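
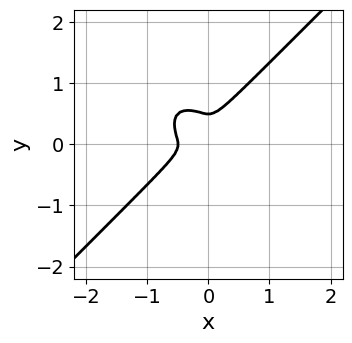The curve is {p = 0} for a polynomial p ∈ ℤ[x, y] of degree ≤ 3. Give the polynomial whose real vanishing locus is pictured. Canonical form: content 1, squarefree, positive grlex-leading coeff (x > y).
deg p = 3.
Matching integer coefficients to the picture gives p.

2*x^3 - 2*y^3 + x^2 + y^2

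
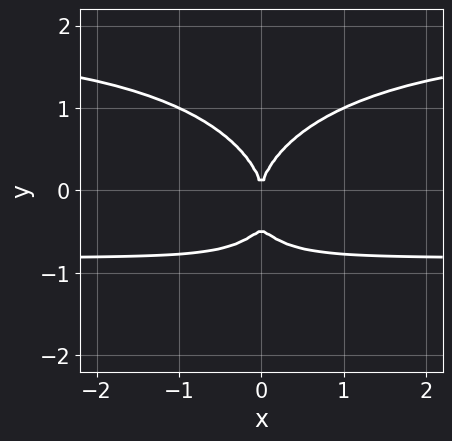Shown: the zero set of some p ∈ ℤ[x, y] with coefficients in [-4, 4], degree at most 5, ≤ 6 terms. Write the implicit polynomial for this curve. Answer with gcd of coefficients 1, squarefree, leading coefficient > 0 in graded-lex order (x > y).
First, deg p = 4. No degree-3 curve has this shape.
Next, symmetries: it's symmetric under x → −x, forcing even powers of x.
Then, from the axis intercepts and sections: it crosses the y-axis at the gridline y = 0; one x-axis crossing is at x = 0.
Finally, together with the visible shape, these determine p as stated.

2*x^2*y^2 + 2*y^4 - 2*x^2*y + y^3 - 3*x^2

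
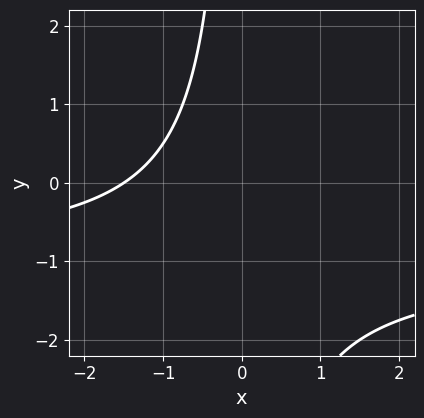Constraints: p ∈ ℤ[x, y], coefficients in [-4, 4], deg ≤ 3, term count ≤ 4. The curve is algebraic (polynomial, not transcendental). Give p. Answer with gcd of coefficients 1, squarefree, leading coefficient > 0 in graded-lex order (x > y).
2*x*y + 2*x + 3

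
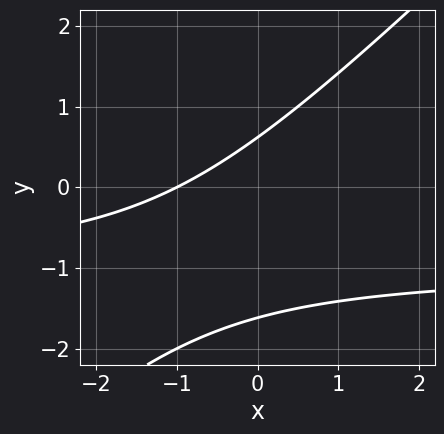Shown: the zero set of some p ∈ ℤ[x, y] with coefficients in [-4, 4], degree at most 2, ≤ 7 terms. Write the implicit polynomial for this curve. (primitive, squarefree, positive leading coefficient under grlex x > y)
x*y - y^2 + x - y + 1

First, deg p = 2.
Next, reading off the gridlines: it crosses the x-axis at the gridline x = -1.
Finally, these observations pin down the coefficients.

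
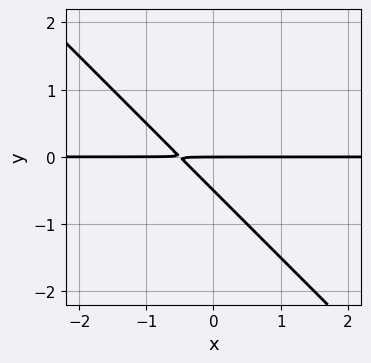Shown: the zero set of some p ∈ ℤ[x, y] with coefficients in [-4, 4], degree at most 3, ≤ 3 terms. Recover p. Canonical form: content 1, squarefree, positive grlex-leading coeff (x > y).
2*x*y + 2*y^2 + y

First, deg p = 2.
Then, against the integer gridlines: one y-axis crossing is at y = 0; every point of the x-axis in the box is on the curve.
Finally, the integer polynomial consistent with all of this is the stated p.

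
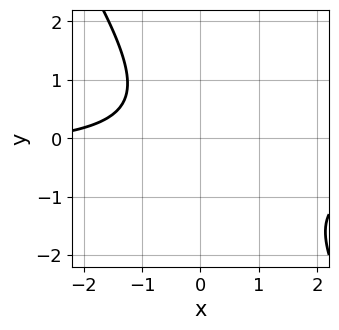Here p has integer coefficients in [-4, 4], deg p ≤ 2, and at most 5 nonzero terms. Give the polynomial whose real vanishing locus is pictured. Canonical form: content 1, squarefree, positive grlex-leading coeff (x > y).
3*x*y + 2*y^2 + x + 3

(a) Degree: the shape is more complex than any degree-1 curve, so deg p = 2.
(b) Against the integer gridlines: the curve avoids every integer y-axis point in the box; no x-intercept at any integer in the box.
(c) Assembling these constraints gives the stated polynomial.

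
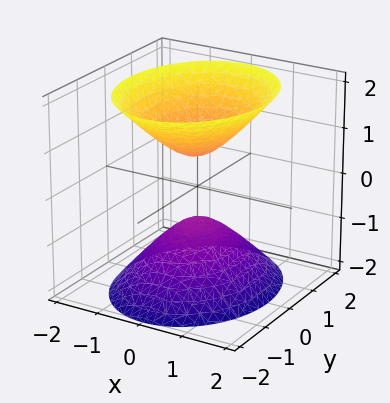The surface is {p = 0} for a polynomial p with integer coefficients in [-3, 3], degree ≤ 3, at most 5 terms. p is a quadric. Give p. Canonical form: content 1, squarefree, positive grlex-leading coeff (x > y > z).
(a) There are 2 components.
(b) deg p = 2.
(c) Symmetries: the y ↦ −y reflection is a symmetry, so y appears only in even powers; it's symmetric under x → −x, forcing even powers of x; it's symmetric under z → −z, forcing even powers of z.
(d) From the visible intercepts: no y-intercept at any integer in the box; no x-intercept at any integer in the box.
(e) Matching integer coefficients to the picture gives p.

3*x^2 + 2*y^2 - 2*z^2 + 1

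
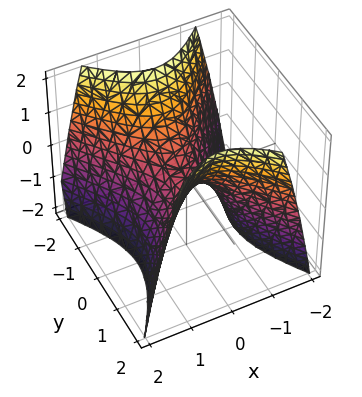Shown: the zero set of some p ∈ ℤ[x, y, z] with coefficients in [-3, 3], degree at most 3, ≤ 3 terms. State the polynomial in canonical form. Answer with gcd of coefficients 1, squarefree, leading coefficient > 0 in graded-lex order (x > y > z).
(a) Degree: a saddle surface; a quadric, so deg p = 2.
(b) Symmetries: it's symmetric under x → −x, forcing even powers of x; the y ↦ −y reflection is a symmetry, so y appears only in even powers.
(c) Against the integer gridlines: it meets the y-axis at y = 0 (among the integer gridlines); it meets the z-axis at z = 0 (among the integer gridlines).
(d) Putting this together gives p.

3*x^2 - 2*y^2 + 2*z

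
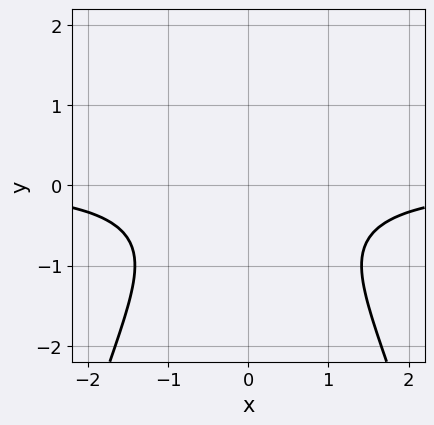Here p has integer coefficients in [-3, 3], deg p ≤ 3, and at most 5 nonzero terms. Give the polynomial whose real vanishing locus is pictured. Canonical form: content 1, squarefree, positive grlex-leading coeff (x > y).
2*x^2*y + 3*y^2 + 2*y + 3

1. The degree is 3 — a generic line meets the curve in up to 3 points.
2. Symmetries: mirror symmetry x ↦ −x ⇒ only even powers of x.
3. Against the integer gridlines: the curve avoids every integer x-axis point in the box; no y-intercept at any integer in the box.
4. The integer polynomial consistent with all of this is the stated p.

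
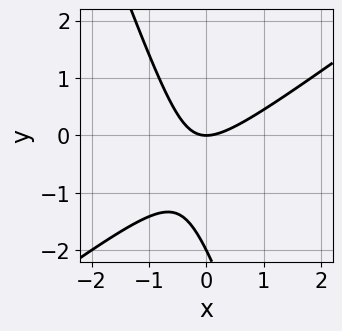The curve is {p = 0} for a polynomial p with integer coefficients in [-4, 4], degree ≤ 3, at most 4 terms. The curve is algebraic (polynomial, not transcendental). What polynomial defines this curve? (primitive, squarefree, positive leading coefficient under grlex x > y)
2*x^2 - 2*x*y - y^2 - 2*y

(a) The degree is 2 — the shape is more complex than any degree-1 curve.
(b) Checking where it meets the axes: one x-axis crossing is at x = 0; among the integer gridlines, it crosses the y-axis at y ∈ {-2, 0}.
(c) Together with the visible shape, these determine p as stated.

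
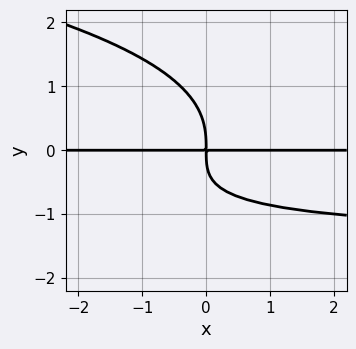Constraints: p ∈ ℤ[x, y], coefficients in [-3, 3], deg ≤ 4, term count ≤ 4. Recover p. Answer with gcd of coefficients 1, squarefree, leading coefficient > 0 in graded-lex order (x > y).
2*y^4 + 2*x*y^2 + 3*x*y

1. deg p = 4. The shape is more complex than any degree-3 curve.
2. Checking where it meets the axes: every point of the x-axis in the box is on the curve.
3. Assembling these constraints gives the stated polynomial.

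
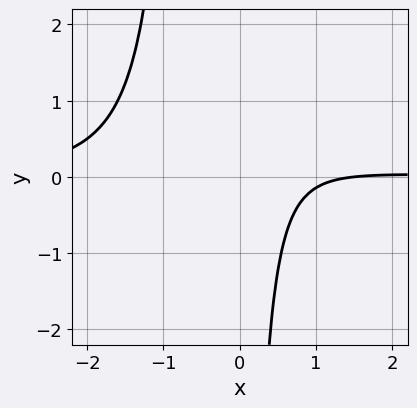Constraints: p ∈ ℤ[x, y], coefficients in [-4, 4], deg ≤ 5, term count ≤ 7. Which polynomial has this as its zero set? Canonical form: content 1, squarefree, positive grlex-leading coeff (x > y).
deg p = 4. A generic line meets the curve in up to 4 points.
From the axis intercepts and sections: it misses every integer gridline on the y-axis.
Fitting integer coefficients to these (and the overall shape) gives p.

3*x^3*y + 3*x^2*y + x*y - 2*x + 3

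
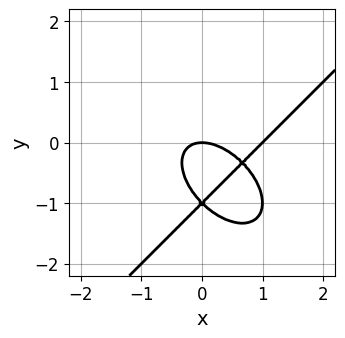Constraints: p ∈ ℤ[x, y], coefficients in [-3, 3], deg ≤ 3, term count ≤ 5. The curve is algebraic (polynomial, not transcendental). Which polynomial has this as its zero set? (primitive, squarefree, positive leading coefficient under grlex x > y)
(a) Degree: no degree-2 curve has this shape, so deg p = 3.
(b) From the visible intercepts: among the integer gridlines, it crosses the x-axis at x ∈ {0, 1}; the y-axis gridline crossings are at y ∈ {-1, 0}.
(c) These observations pin down the coefficients.

x^3 - y^3 - x^2 - 2*y^2 - y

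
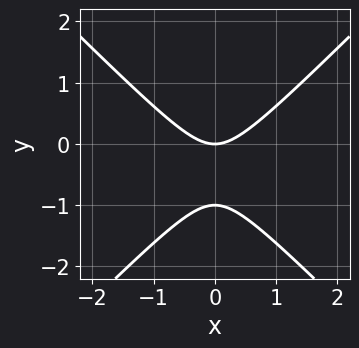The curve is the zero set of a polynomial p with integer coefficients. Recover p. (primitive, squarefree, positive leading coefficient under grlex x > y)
x^2 - y^2 - y

First, degree: a generic line meets the curve in up to 2 points, so deg p = 2.
Next, symmetries: mirror symmetry x ↦ −x ⇒ only even powers of x.
Then, observable constraints: the y-axis gridline crossings are at y ∈ {-1, 0}; it crosses the x-axis at the gridline x = 0.
Finally, putting this together gives p.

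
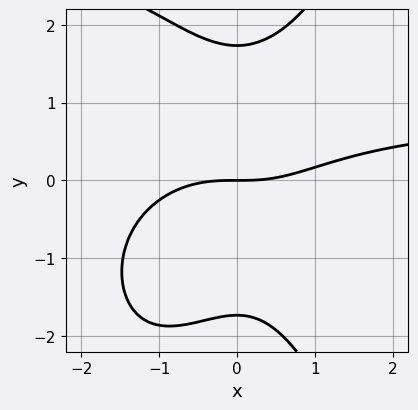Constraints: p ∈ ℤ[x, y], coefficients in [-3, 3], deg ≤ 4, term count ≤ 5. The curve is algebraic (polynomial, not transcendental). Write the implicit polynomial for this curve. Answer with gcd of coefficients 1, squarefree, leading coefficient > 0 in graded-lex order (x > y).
x^3*y - x^3 + 2*x^2*y - y^3 + 3*y

(a) deg p = 4.
(b) Observable constraints: it crosses the y-axis at the gridline y = 0; one x-axis crossing is at x = 0.
(c) Matching integer coefficients to the picture gives p.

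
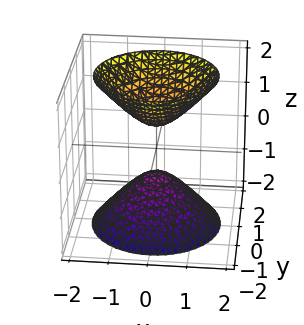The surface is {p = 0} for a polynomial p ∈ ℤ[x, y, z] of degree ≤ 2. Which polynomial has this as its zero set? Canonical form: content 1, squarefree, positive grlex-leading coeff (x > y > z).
I count 2 distinct pieces.
deg p = 2.
Symmetries: rotational symmetry about the z-axis ⇒ p depends on x, y only through x² + y²; it's symmetric under z → −z, forcing even powers of z.
Checking where it meets the axes: the surface avoids every integer y-axis point in the box; a circular section at z = 1 has radius between 0 and 1.
Fitting integer coefficients to these (and the overall shape) gives p.

3*x^2 + 3*y^2 - 2*z^2 + 1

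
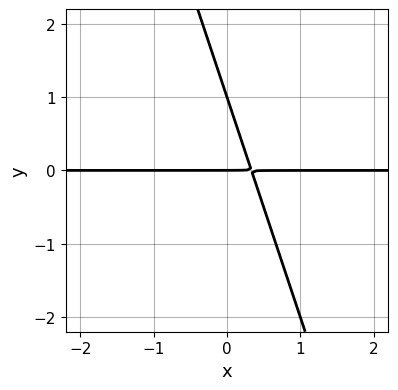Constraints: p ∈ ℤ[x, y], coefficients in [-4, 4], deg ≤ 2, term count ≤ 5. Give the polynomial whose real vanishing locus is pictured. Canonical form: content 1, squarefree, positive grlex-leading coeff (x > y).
First, the degree is 2 — the shape is more complex than any degree-1 curve.
Then, reading off the gridlines: every point of the x-axis in the box is on the curve; the y-axis gridline crossings are at y ∈ {0, 1}.
Finally, together with the visible shape, these determine p as stated.

3*x*y + y^2 - y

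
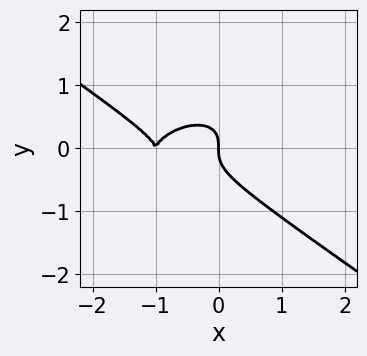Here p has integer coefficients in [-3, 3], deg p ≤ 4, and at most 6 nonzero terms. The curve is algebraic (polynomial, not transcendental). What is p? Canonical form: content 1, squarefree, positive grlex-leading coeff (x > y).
First, the degree is 3 — the shape is more complex than any degree-2 curve.
Next, observable constraints: one y-axis crossing is at y = 0; among the integer gridlines, it crosses the x-axis at x ∈ {-1, 0}.
Finally, these observations pin down the coefficients.

x^3 + 3*y^3 + 2*x^2 + x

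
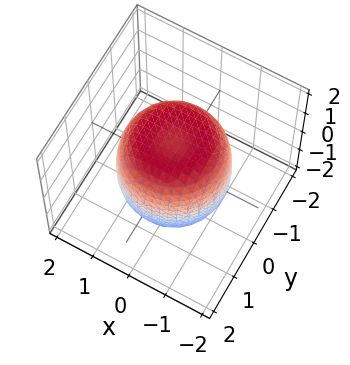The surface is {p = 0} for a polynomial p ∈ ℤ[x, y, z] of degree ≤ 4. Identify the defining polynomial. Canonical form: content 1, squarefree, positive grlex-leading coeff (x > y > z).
2*x^4 + 4*x^2*y^2 + 2*y^4 - 2*x^2 - 2*y^2 + 2*z^2 - 3

(a) The degree is 4 — no degree-3 surface has this shape.
(b) By symmetry, the z-axis is an axis of rotation, so x and y enter only as x² + y².
(c) Observable constraints: a circular section at z = -1 has radius between 1 and 2.
(d) Putting this together gives p.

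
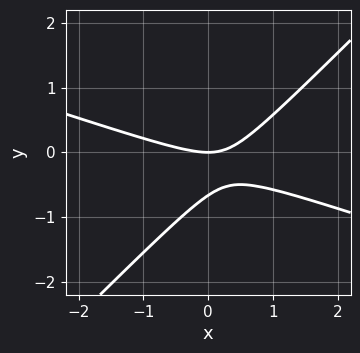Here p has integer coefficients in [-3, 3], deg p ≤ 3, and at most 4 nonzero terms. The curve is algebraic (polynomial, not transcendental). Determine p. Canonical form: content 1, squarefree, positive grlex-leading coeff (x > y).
x^2 + 2*x*y - 3*y^2 - 2*y

The degree is 2 — the shape is more complex than any degree-1 curve.
Checking where it meets the axes: it crosses the y-axis at the gridline y = 0; it meets the x-axis at x = 0 (among the integer gridlines).
Putting this together gives p.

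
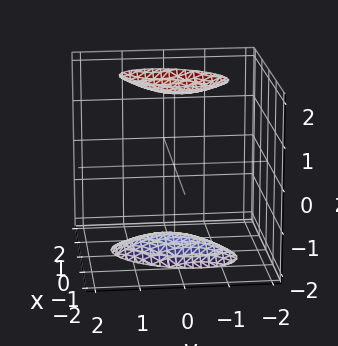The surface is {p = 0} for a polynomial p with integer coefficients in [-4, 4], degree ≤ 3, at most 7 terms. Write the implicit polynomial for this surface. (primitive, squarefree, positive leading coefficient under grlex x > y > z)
First, the picture has 2 separate pieces. They look like related sheets of one shape, so recover p as a whole.
Then, the degree is 2 — no degree-1 surface has this shape.
Next, checking where it meets the axes: it misses every integer gridline on the x-axis; it misses every integer gridline on the y-axis.
Finally, assembling these constraints gives the stated polynomial.

2*x^2 - x*y + y^2 - z^2 + 3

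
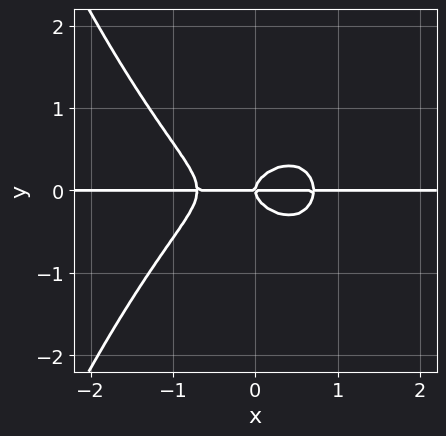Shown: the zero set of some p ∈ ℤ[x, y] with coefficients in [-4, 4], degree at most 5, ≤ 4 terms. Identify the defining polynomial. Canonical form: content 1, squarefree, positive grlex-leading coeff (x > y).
(a) Degree: no degree-3 curve has this shape, so deg p = 4.
(b) Against the integer gridlines: one y-axis crossing is at y = 0; the visible x-axis segment lies entirely on the curve.
(c) Solving for integer coefficients yields p as stated.

2*x^3*y + 3*y^3 - x*y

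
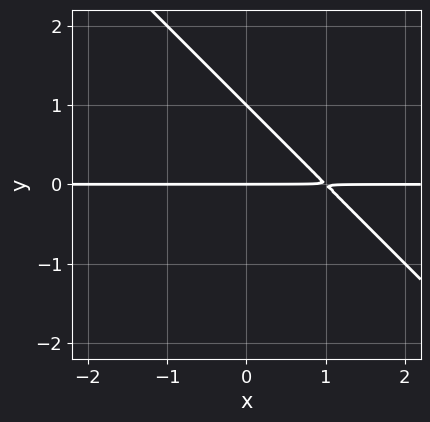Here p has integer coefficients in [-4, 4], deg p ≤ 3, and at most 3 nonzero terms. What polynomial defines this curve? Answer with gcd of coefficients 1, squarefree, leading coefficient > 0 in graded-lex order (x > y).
The degree is 2 — a generic line meets the curve in up to 2 points.
Against the integer gridlines: every point of the x-axis in the box is on the curve; the y-axis gridline crossings are at y ∈ {0, 1}.
These observations pin down the coefficients.

x*y + y^2 - y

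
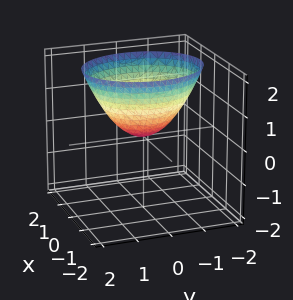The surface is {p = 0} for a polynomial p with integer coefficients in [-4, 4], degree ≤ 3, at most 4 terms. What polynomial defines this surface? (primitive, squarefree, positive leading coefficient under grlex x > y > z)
First, the degree is 2 — a single bowl opening along one axis; a quadric.
Then, symmetries: mirror symmetry y ↦ −y ⇒ only even powers of y; the x ↦ −x reflection is a symmetry, so x appears only in even powers.
Then, reading off the gridlines: it meets the y-axis at y = 0 (among the integer gridlines); one z-axis crossing is at z = 0.
Finally, these observations pin down the coefficients.

3*x^2 + 2*y^2 - 3*z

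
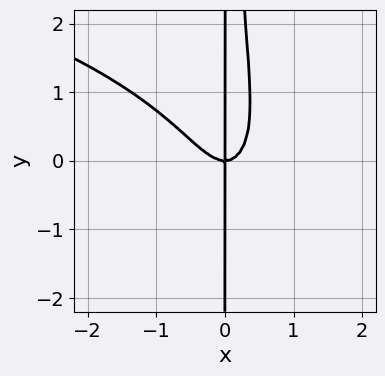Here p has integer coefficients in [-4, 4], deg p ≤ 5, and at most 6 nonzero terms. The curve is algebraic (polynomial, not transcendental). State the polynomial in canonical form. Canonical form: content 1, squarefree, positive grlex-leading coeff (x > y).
x^2*y^2 + 2*x^3 + x^2*y - x*y

(a) The degree is 4 — a generic line meets the curve in up to 4 points.
(b) From the axis intercepts and sections: it crosses the x-axis at the gridline x = 0; every point of the y-axis in the box is on the curve.
(c) Fitting integer coefficients to these (and the overall shape) gives p.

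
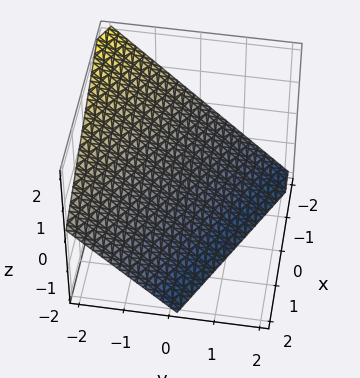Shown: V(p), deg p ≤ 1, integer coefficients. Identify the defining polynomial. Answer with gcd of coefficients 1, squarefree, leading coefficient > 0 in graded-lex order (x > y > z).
First, deg p = 1.
Then, checking where it meets the axes: it meets the y-axis at y = -1 (among the integer gridlines); one x-axis crossing is at x = -2; it crosses the z-axis at the gridline z = -1.
Finally, together with the visible shape, these determine p as stated.

x + 2*y + 2*z + 2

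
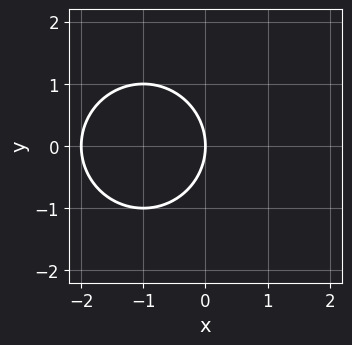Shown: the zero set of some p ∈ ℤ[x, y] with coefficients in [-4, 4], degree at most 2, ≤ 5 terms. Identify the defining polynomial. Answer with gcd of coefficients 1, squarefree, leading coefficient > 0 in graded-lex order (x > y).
(a) Degree: a generic line meets the curve in up to 2 points, so deg p = 2.
(b) Symmetries: it's symmetric under y → −y, forcing even powers of y.
(c) Observable constraints: it crosses the y-axis at the gridline y = 0; the x-axis gridline crossings are at x ∈ {-2, 0}.
(d) Matching integer coefficients to the picture gives p.

x^2 + y^2 + 2*x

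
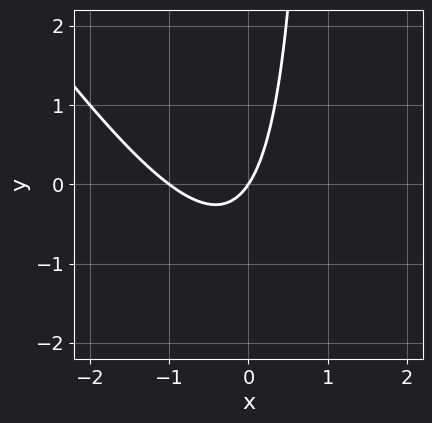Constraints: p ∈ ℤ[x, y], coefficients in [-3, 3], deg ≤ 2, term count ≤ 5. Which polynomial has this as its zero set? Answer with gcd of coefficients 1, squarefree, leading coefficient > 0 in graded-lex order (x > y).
The degree is 2 — a generic line meets the curve in up to 2 points.
Reading off the gridlines: one y-axis crossing is at y = 0; the x-axis gridline crossings are at x ∈ {-1, 0}.
Assembling these constraints gives the stated polynomial.

3*x^2 + 2*x*y + 3*x - 2*y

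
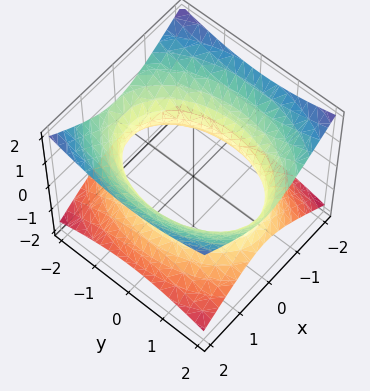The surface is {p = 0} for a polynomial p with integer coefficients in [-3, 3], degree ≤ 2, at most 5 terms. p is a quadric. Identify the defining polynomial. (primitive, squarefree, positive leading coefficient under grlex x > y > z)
First, the degree is 2 — one connected sheet with a waist; a quadric.
Next, symmetries: it's symmetric under y → −y, forcing even powers of y; it's symmetric under x → −x, forcing even powers of x; it's symmetric under z → −z, forcing even powers of z.
Next, observable constraints: it misses every integer gridline on the z-axis.
Finally, matching integer coefficients to the picture gives p.

2*x^2 + y^2 - 3*z^2 - 3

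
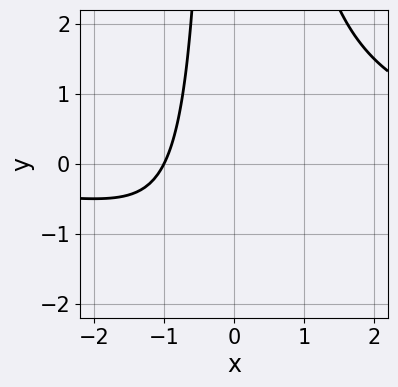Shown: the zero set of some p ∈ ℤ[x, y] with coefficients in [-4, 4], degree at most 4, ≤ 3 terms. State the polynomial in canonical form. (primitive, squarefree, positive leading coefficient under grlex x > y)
x^2*y - 2*x - 2

(a) Degree: a generic line meets the curve in up to 3 points, so deg p = 3.
(b) From the axis intercepts and sections: the curve avoids every integer y-axis point in the box; it meets the x-axis at x = -1 (among the integer gridlines).
(c) Putting this together gives p.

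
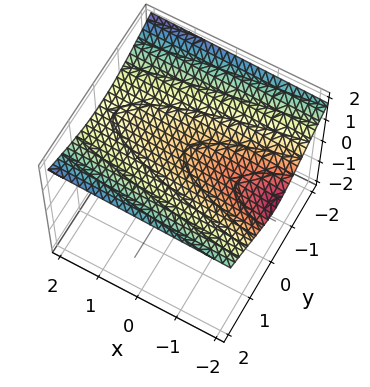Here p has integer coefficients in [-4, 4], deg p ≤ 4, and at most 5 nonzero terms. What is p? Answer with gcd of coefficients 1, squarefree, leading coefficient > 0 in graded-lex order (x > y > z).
2*z^3 - 2*y^2 - x - 3

First, deg p = 3.
Next, observable constraints: no y-intercept at any integer in the box; the surface avoids every integer x-axis point in the box.
Finally, fitting integer coefficients to these (and the overall shape) gives p.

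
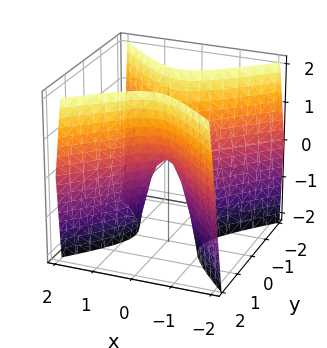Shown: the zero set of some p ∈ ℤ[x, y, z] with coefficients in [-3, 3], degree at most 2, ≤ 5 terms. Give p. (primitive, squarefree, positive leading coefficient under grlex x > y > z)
First, degree: a saddle surface; a quadric, so deg p = 2.
Then, symmetries: the x ↦ −x reflection is a symmetry, so x appears only in even powers; mirror symmetry y ↦ −y ⇒ only even powers of y.
Next, observable constraints: it crosses the y-axis at the gridline y = 0; it crosses the x-axis at the gridline x = 0.
Finally, putting this together gives p.

3*x^2 - 3*y^2 + z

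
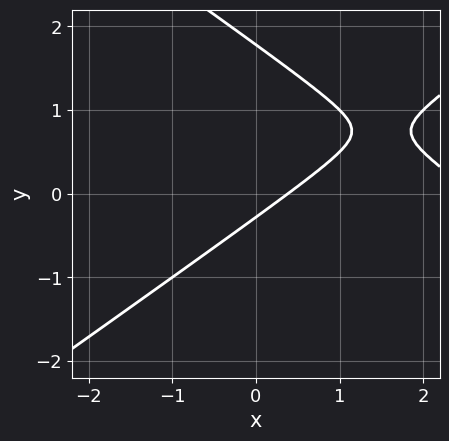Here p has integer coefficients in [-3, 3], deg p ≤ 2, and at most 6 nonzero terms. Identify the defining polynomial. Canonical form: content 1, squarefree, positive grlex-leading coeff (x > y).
First, the degree is 2 — the shape is more complex than any degree-1 curve.
Finally, the integer polynomial consistent with all of this is the stated p.

x^2 - 2*y^2 - 3*x + 3*y + 1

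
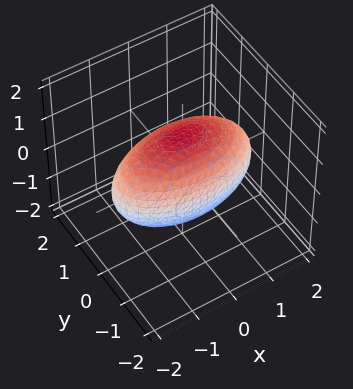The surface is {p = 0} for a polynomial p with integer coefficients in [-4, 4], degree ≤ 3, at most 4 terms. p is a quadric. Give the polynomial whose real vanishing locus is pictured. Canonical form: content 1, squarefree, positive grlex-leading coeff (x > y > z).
x^2 + 3*y^2 + 2*z^2 - 3

The degree is 2 — bounded and convex; a quadric.
Symmetries: it's symmetric under y → −y, forcing even powers of y; mirror symmetry x ↦ −x ⇒ only even powers of x; it's symmetric under z → −z, forcing even powers of z.
Reading off the gridlines: among the integer gridlines, it crosses the y-axis at y ∈ {-1, 1}.
The integer polynomial consistent with all of this is the stated p.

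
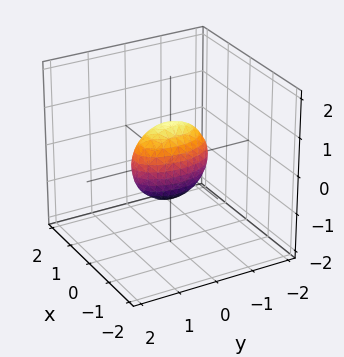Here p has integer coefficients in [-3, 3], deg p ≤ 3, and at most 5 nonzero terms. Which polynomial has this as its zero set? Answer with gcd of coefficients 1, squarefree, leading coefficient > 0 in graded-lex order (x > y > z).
3*x^2 + y^2 + z^2 - 1

1. The degree is 2 — bounded and convex; a quadric.
2. Symmetries: mirror symmetry x ↦ −x ⇒ only even powers of x; it's symmetric under z → −z, forcing even powers of z; the y ↦ −y reflection is a symmetry, so y appears only in even powers.
3. Observable constraints: the y-axis gridline crossings are at y ∈ {-1, 1}; among the integer gridlines, it crosses the z-axis at z ∈ {-1, 1}.
4. The integer polynomial consistent with all of this is the stated p.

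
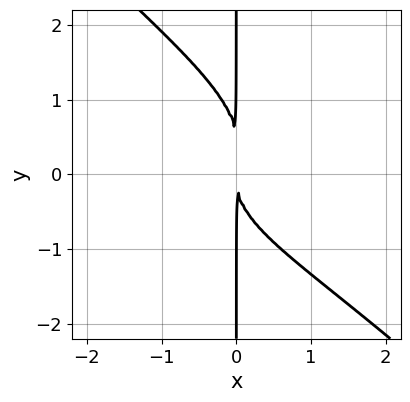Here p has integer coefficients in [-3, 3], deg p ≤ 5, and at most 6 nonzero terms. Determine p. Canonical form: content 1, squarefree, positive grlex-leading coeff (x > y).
deg p = 4.
Checking where it meets the axes: the visible y-axis segment lies entirely on the curve.
Fitting integer coefficients to these (and the overall shape) gives p.

2*x^2*y^2 + 2*x*y^3 - x*y^2 + 3*x^2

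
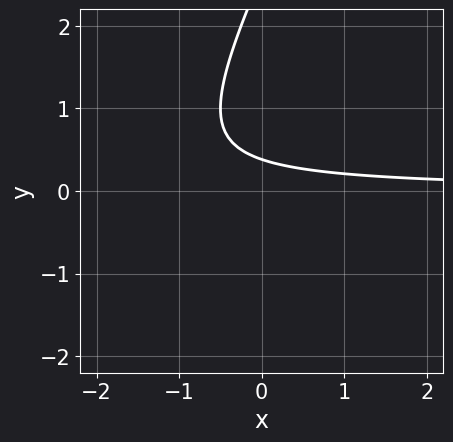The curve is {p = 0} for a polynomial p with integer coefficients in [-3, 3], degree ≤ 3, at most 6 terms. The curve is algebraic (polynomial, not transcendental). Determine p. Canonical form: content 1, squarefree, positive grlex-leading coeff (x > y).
2*x*y - y^2 + 3*y - 1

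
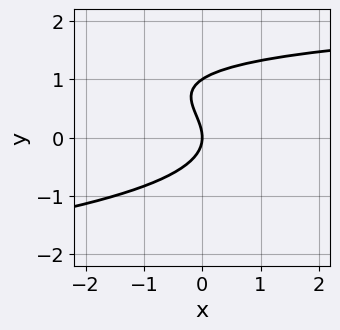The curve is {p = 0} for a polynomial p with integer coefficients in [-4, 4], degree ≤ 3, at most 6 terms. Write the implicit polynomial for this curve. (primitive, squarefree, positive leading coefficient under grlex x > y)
First, deg p = 3. A generic line meets the curve in up to 3 points.
Then, from the visible intercepts: it meets the x-axis at x = 0 (among the integer gridlines); among the integer gridlines, it crosses the y-axis at y ∈ {0, 1}.
Finally, together with the visible shape, these determine p as stated.

3*y^3 + x*y - 3*y^2 - 3*x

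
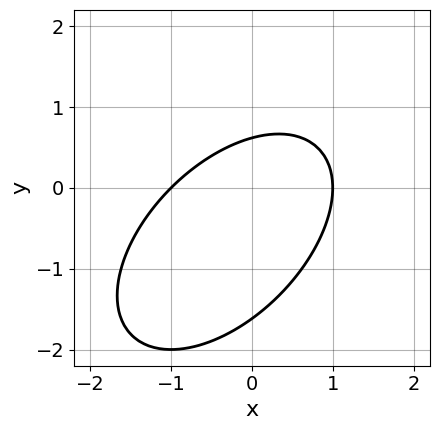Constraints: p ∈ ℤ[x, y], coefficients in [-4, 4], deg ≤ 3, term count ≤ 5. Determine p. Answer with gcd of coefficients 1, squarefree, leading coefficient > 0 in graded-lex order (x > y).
x^2 - x*y + y^2 + y - 1

1. The degree is 2 — the shape is more complex than any degree-1 curve.
2. Observable constraints: among the integer gridlines, it crosses the x-axis at x ∈ {-1, 1}.
3. These observations pin down the coefficients.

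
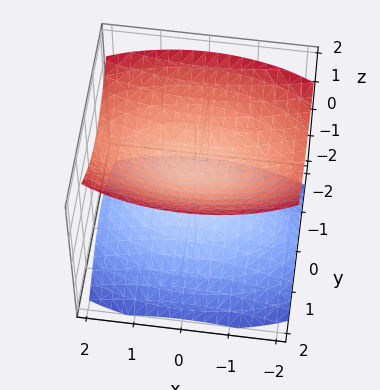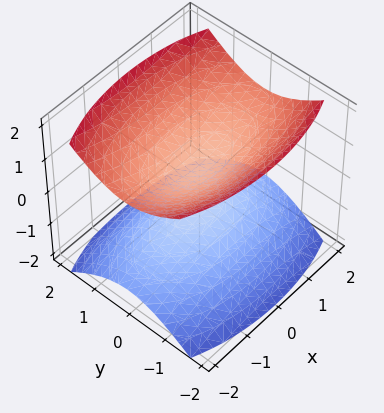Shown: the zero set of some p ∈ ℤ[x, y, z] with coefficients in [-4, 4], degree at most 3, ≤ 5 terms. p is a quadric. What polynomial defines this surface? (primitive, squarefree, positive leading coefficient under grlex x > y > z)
There are 2 components. They look like related sheets of one shape, so recover p as a whole.
deg p = 2. Two sheets facing apart; a quadric.
Symmetries: the x ↦ −x reflection is a symmetry, so x appears only in even powers; mirror symmetry z ↦ −z ⇒ only even powers of z; the y ↦ −y reflection is a symmetry, so y appears only in even powers.
Against the integer gridlines: no y-intercept at any integer in the box; it misses every integer gridline on the x-axis.
Solving for integer coefficients yields p as stated.

x^2 + 3*y^2 - 3*z^2 + 1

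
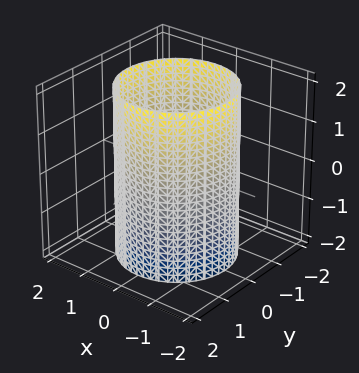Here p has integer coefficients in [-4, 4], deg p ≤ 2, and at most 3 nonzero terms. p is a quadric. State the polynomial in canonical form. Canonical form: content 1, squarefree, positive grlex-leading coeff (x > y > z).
x^2 + y^2 - 2

The degree is 2 — a cylinder; a quadric.
Symmetries: rotational symmetry about the z-axis ⇒ p depends on x, y only through x² + y²; the z ↦ −z reflection is a symmetry, so z appears only in even powers.
Reading off the gridlines: it misses every integer gridline on the z-axis; a circular section at z = -1 has radius between 1 and 2.
The integer polynomial consistent with all of this is the stated p.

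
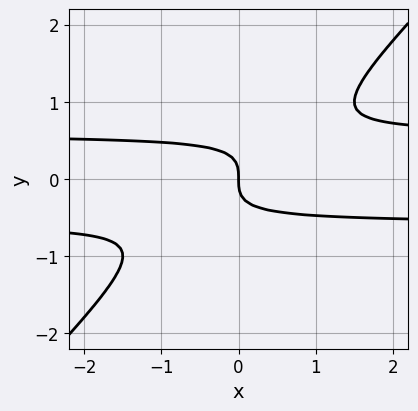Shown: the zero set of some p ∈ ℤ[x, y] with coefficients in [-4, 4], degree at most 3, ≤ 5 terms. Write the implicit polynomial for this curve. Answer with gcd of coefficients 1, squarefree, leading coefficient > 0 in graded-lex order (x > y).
3*x*y^2 - 3*y^3 - x

(a) The degree is 3 — a generic line meets the curve in up to 3 points.
(b) Against the integer gridlines: one x-axis crossing is at x = 0; it crosses the y-axis at the gridline y = 0.
(c) Putting this together gives p.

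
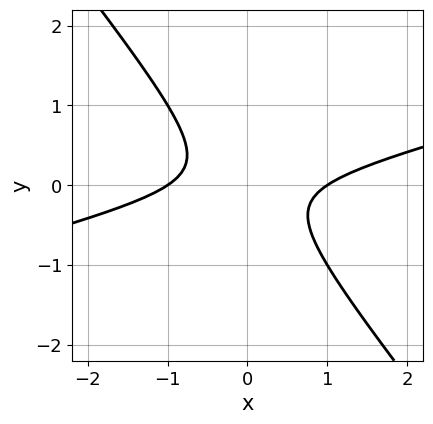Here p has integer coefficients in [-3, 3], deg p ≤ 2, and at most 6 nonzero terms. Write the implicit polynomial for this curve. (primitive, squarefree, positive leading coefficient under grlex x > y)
x^2 - 3*x*y - 3*y^2 - 1

First, degree: a generic line meets the curve in up to 2 points, so deg p = 2.
Next, reading off the gridlines: it misses every integer gridline on the y-axis; the x-axis gridline crossings are at x ∈ {-1, 1}.
Finally, solving for integer coefficients yields p as stated.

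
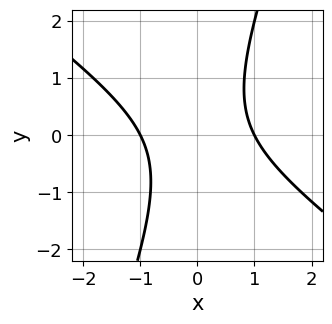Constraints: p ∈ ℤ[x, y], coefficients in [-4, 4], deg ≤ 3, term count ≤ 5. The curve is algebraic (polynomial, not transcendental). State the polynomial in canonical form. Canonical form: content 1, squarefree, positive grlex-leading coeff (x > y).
1. Degree: no degree-1 curve has this shape, so deg p = 2.
2. Against the integer gridlines: the x-axis gridline crossings are at x ∈ {-1, 1}; no y-intercept at any integer in the box.
3. Assembling these constraints gives the stated polynomial.

2*x^2 + 2*x*y - y^2 - 2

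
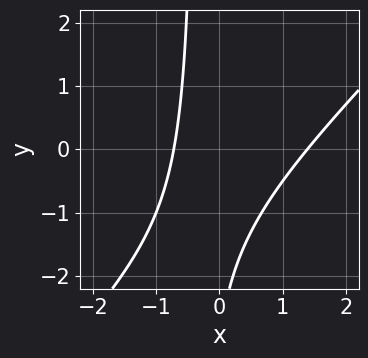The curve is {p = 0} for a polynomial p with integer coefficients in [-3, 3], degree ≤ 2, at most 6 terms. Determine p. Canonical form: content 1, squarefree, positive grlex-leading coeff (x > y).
First, the degree is 2 — the shape is more complex than any degree-1 curve.
Next, reading off the gridlines: the curve avoids every integer y-axis point in the box.
Finally, matching integer coefficients to the picture gives p.

3*x^2 - 3*x*y - 2*x - y - 3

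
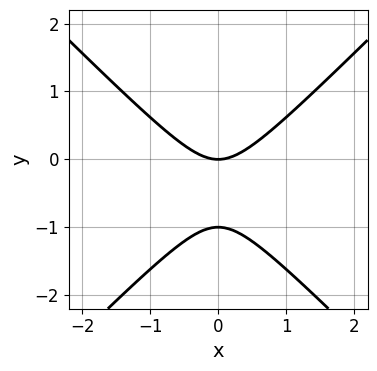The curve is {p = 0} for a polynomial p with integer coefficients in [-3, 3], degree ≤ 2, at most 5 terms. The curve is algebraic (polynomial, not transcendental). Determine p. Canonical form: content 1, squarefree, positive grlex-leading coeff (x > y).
x^2 - y^2 - y

The degree is 2 — no degree-1 curve has this shape.
Symmetries: mirror symmetry x ↦ −x ⇒ only even powers of x.
Reading off the gridlines: the y-axis gridline crossings are at y ∈ {-1, 0}; it crosses the x-axis at the gridline x = 0.
The integer polynomial consistent with all of this is the stated p.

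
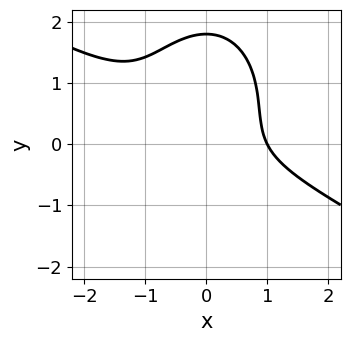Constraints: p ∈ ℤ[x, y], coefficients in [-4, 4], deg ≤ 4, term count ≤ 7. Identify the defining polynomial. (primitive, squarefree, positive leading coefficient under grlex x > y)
2*x^3 + 3*x^2*y + 2*y^3 - 3*y^2 - 2

The degree is 3 — the shape is more complex than any degree-2 curve.
Against the integer gridlines: it crosses the x-axis at the gridline x = 1.
Fitting integer coefficients to these (and the overall shape) gives p.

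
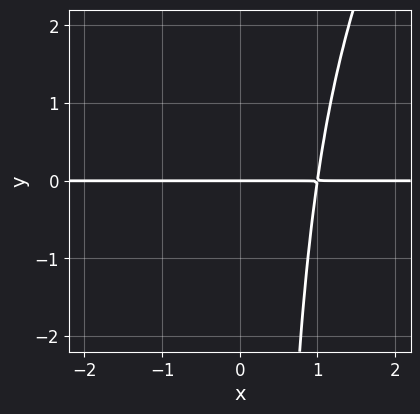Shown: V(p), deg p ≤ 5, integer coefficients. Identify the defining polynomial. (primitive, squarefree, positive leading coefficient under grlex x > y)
First, degree: no degree-3 curve has this shape, so deg p = 4.
Next, checking where it meets the axes: every point of the x-axis in the box is on the curve; it crosses the y-axis at the gridline y = 0.
Finally, these observations pin down the coefficients.

2*x^3*y - x^2*y^2 + x*y - 3*y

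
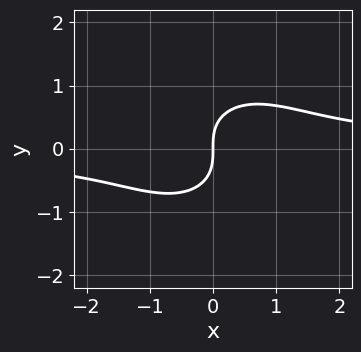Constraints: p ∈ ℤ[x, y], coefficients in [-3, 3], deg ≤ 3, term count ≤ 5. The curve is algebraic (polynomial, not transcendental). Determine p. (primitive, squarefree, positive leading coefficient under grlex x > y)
deg p = 3.
Against the integer gridlines: it crosses the y-axis at the gridline y = 0; one x-axis crossing is at x = 0.
These observations pin down the coefficients.

x^2*y + y^3 - x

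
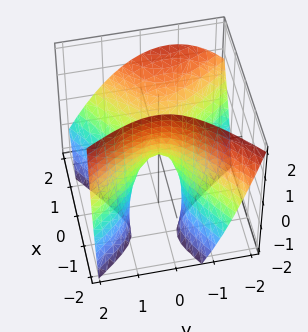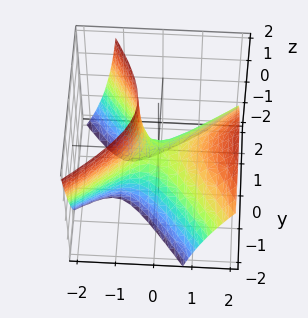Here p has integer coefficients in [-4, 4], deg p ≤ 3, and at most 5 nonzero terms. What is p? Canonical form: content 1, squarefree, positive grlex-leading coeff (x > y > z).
3*x^2 - 2*x*y - 3*x*z - 3*y^2 - 2*z

(a) Degree: a generic line meets the surface in up to 2 points, so deg p = 2.
(b) From the visible intercepts: it crosses the z-axis at the gridline z = 0; it meets the y-axis at y = 0 (among the integer gridlines); one x-axis crossing is at x = 0.
(c) Solving for integer coefficients yields p as stated.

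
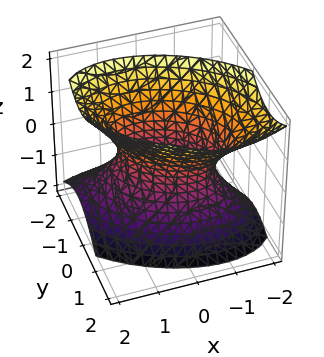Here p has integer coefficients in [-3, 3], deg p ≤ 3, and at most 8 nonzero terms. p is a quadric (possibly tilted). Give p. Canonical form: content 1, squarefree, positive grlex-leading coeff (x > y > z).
2*x^2 + 2*x*y + 3*y^2 - y*z - 2*z^2 - 2

The degree is 2 — a generic line meets the surface in up to 2 points.
Checking where it meets the axes: the x-axis gridline crossings are at x ∈ {-1, 1}; it misses every integer gridline on the z-axis.
Putting this together gives p.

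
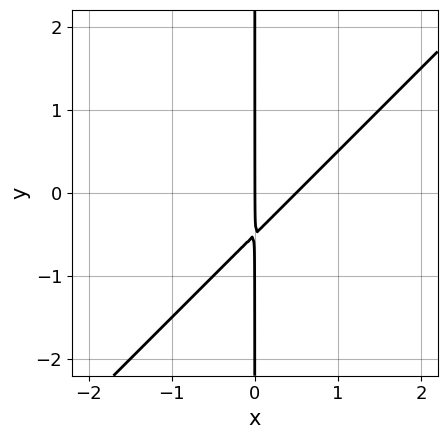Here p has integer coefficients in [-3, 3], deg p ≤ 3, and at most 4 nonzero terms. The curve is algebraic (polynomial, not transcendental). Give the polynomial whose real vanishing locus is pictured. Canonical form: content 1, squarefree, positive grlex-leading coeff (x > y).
(a) deg p = 2.
(b) Observable constraints: the visible y-axis segment lies entirely on the curve; it crosses the x-axis at the gridline x = 0.
(c) Assembling these constraints gives the stated polynomial.

2*x^2 - 2*x*y - x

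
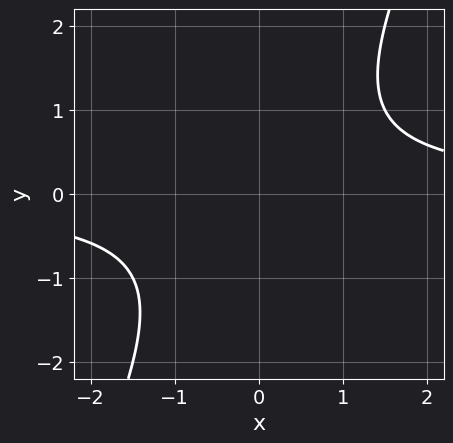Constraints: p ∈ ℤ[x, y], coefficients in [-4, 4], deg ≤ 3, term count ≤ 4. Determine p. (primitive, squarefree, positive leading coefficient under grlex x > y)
1. Degree: no degree-1 curve has this shape, so deg p = 2.
2. Reading off the gridlines: it misses every integer gridline on the x-axis; the curve avoids every integer y-axis point in the box.
3. These observations pin down the coefficients.

2*x*y - y^2 - 2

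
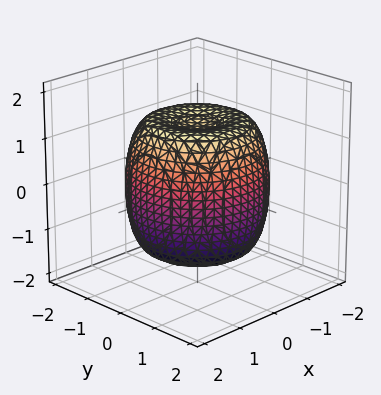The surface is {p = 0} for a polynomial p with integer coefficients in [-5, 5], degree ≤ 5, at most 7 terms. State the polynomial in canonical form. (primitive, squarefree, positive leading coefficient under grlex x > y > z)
2*x^4 + 4*x^2*y^2 + 2*y^4 - 3*x^2 - 3*y^2 + 2*z^2 - 3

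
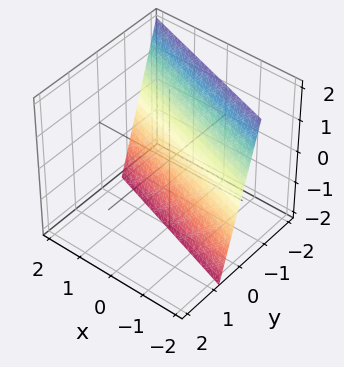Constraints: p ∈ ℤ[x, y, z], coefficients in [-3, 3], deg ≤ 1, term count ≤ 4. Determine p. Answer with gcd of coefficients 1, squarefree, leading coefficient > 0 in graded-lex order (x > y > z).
x + 3*y + z + 2

1. Degree: every cross-section is a straight line — this is a plane, so deg p = 1.
2. From the axis intercepts and sections: one x-axis crossing is at x = -2; it meets the z-axis at z = -2 (among the integer gridlines).
3. Assembling these constraints gives the stated polynomial.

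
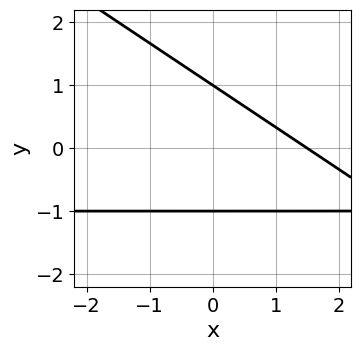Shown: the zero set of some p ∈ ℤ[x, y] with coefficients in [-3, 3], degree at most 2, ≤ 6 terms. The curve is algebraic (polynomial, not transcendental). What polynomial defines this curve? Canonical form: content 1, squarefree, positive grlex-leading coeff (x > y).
First, degree: a generic line meets the curve in up to 2 points, so deg p = 2.
Next, against the integer gridlines: among the integer gridlines, it crosses the y-axis at y ∈ {-1, 1}.
Finally, fitting integer coefficients to these (and the overall shape) gives p.

2*x*y + 3*y^2 + 2*x - 3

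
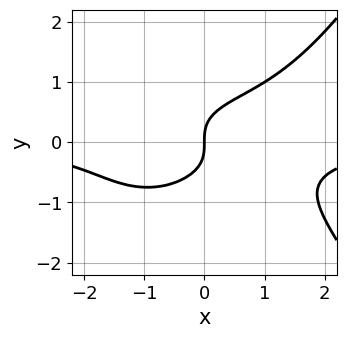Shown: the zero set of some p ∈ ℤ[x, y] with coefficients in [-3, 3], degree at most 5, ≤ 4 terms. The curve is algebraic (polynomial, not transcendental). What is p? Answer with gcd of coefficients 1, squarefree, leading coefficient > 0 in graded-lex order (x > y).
x^3*y - 3*y^3 + 2*x

First, the degree is 4 — the shape is more complex than any degree-3 curve.
Then, from the axis intercepts and sections: it meets the x-axis at x = 0 (among the integer gridlines); one y-axis crossing is at y = 0.
Finally, putting this together gives p.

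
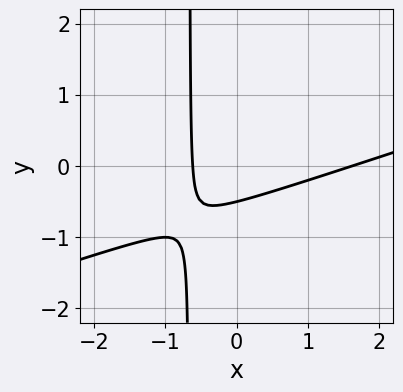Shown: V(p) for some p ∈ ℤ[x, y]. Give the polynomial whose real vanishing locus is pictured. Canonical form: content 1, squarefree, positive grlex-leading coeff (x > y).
First, the degree is 2 — no degree-1 curve has this shape.
Finally, putting this together gives p.

x^2 - 3*x*y - x - 2*y - 1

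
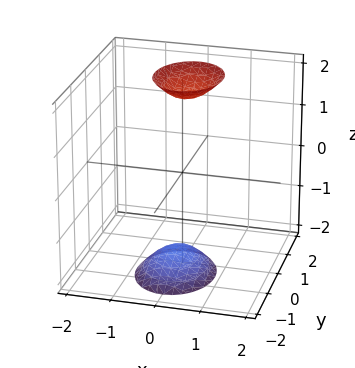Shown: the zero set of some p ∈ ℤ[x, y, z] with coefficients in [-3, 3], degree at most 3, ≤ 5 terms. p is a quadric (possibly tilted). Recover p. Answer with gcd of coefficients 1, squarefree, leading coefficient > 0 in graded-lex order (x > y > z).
3*x^2 + 2*y^2 - y*z - z^2 + 3

(a) I count 2 distinct pieces.
(b) deg p = 2.
(c) Observable constraints: no y-intercept at any integer in the box; no x-intercept at any integer in the box.
(d) These observations pin down the coefficients.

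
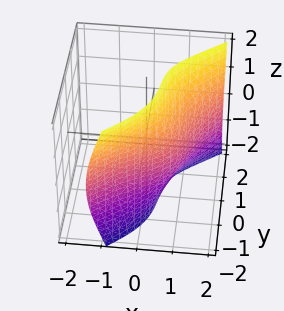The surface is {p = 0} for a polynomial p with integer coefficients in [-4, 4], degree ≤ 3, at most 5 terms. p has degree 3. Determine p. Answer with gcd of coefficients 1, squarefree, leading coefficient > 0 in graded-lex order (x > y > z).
x^3 + x*z^2 - y^3 - 2*x*y - 2

deg p = 3. The shape is more complex than any degree-2 surface.
Reading off the gridlines: no z-intercept at any integer in the box.
Solving for integer coefficients yields p as stated.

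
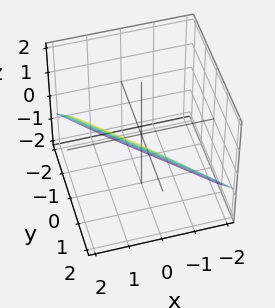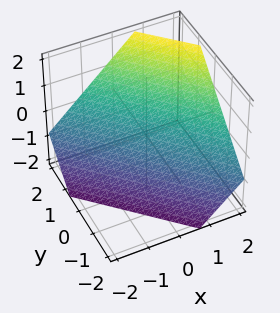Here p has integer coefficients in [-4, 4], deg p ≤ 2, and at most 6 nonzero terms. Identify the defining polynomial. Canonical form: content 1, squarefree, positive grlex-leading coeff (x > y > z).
3*x + 3*y - 3*z - 2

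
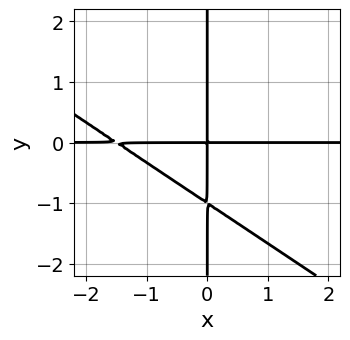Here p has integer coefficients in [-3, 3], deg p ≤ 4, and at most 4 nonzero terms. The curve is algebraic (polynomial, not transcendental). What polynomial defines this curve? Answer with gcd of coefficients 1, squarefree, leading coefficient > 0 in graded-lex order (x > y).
2*x^2*y + 3*x*y^2 + 3*x*y

1. The degree is 3 — the shape is more complex than any degree-2 curve.
2. Observable constraints: every point of the y-axis in the box is on the curve; the visible x-axis segment lies entirely on the curve.
3. Together with the visible shape, these determine p as stated.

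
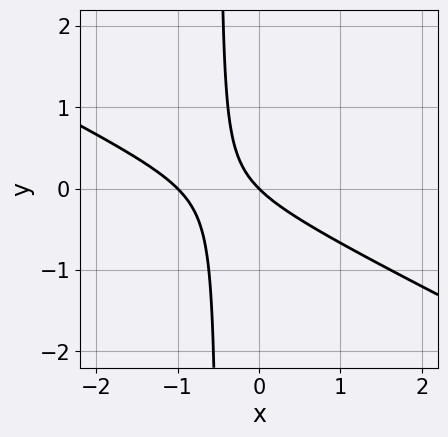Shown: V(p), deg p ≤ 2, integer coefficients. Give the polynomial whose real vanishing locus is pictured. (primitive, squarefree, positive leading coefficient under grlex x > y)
deg p = 2. The shape is more complex than any degree-1 curve.
Checking where it meets the axes: it crosses the y-axis at the gridline y = 0; the x-axis gridline crossings are at x ∈ {-1, 0}.
The integer polynomial consistent with all of this is the stated p.

x^2 + 2*x*y + x + y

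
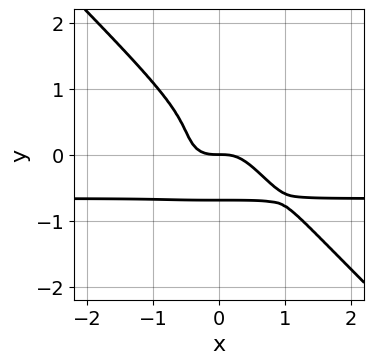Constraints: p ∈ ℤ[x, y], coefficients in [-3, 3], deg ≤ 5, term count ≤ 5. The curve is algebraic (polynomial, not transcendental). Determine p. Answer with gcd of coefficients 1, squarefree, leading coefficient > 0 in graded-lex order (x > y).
3*x^3*y + 3*y^4 + 2*x^3 + y

First, degree: no degree-3 curve has this shape, so deg p = 4.
Then, against the integer gridlines: it crosses the y-axis at the gridline y = 0; it crosses the x-axis at the gridline x = 0.
Finally, assembling these constraints gives the stated polynomial.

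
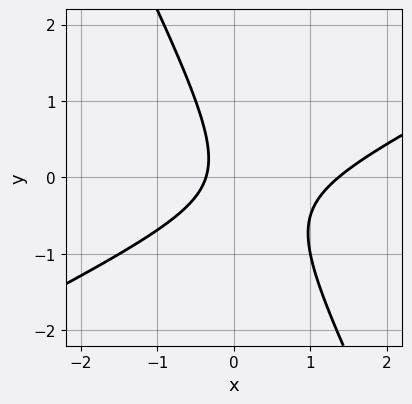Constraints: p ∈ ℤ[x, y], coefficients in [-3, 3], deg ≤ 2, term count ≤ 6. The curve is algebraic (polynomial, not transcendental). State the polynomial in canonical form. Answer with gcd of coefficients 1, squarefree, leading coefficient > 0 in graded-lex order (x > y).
deg p = 2.
Against the integer gridlines: no y-intercept at any integer in the box.
The integer polynomial consistent with all of this is the stated p.

2*x^2 - 3*x*y - 2*y^2 - 2*x - 1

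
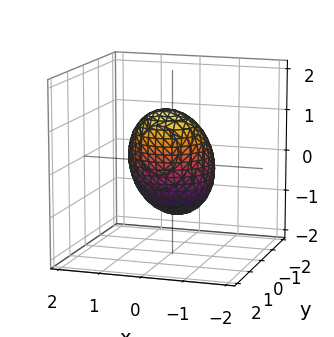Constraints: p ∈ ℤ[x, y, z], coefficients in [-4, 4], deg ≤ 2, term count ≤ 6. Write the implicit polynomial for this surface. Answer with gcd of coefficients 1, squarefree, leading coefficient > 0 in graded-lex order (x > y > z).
3*x^2 + 3*y^2 - 2*y*z + 2*z^2 - 3

(a) Degree: a generic line meets the surface in up to 2 points, so deg p = 2.
(b) From the visible intercepts: among the integer gridlines, it crosses the y-axis at y ∈ {-1, 1}; the x-axis gridline crossings are at x ∈ {-1, 1}.
(c) Assembling these constraints gives the stated polynomial.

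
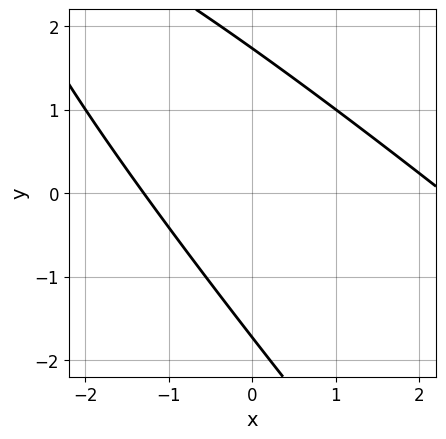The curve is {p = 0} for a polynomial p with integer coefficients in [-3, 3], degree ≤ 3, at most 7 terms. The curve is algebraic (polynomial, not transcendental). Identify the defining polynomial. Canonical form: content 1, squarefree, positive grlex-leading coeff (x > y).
Degree: the shape is more complex than any degree-1 curve, so deg p = 2.
Putting this together gives p.

x^2 + 2*x*y + y^2 - x - 3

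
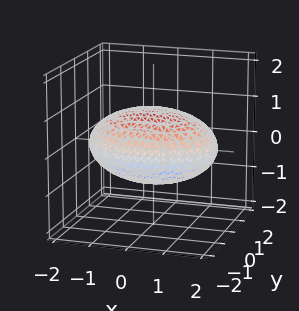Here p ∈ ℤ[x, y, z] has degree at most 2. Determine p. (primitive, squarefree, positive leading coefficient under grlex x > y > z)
x^2 + 2*y^2 + 3*z^2 - 3

(a) Degree: a closed, bounded, convex surface; a quadric, so deg p = 2.
(b) Symmetries: mirror symmetry x ↦ −x ⇒ only even powers of x; mirror symmetry y ↦ −y ⇒ only even powers of y; the z ↦ −z reflection is a symmetry, so z appears only in even powers.
(c) Observable constraints: the z-axis gridline crossings are at z ∈ {-1, 1}.
(d) Together with the visible shape, these determine p as stated.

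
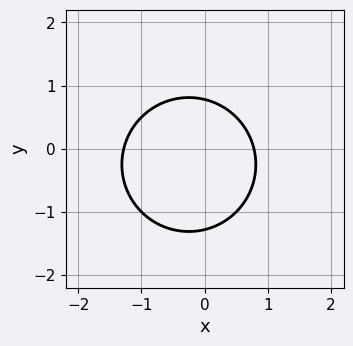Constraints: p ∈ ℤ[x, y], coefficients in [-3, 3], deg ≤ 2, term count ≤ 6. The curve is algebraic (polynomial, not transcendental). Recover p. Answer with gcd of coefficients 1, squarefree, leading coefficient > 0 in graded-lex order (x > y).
2*x^2 + 2*y^2 + x + y - 2

Degree: no degree-1 curve has this shape, so deg p = 2.
The integer polynomial consistent with all of this is the stated p.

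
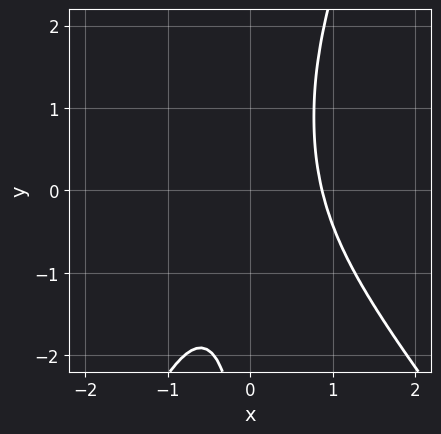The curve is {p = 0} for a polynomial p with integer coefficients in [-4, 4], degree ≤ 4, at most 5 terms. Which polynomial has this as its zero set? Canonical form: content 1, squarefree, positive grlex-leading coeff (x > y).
(a) The degree is 3 — no degree-2 curve has this shape.
(b) From the visible intercepts: the curve avoids every integer y-axis point in the box.
(c) These observations pin down the coefficients.

3*x^3 + x^2*y - x*y^2 + x*y - 2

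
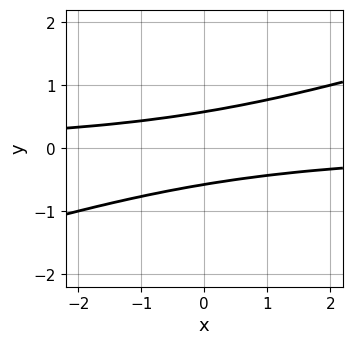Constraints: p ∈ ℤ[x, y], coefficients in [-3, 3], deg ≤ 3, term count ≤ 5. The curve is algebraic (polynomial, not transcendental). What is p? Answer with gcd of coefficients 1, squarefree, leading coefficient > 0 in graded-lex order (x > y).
x*y - 3*y^2 + 1

(a) The degree is 2 — a generic line meets the curve in up to 2 points.
(b) Observable constraints: it misses every integer gridline on the x-axis.
(c) Fitting integer coefficients to these (and the overall shape) gives p.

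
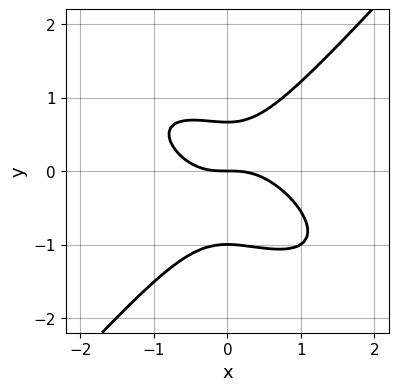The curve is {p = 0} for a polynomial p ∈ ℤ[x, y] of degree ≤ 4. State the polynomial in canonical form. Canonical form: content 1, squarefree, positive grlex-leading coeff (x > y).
2*x^3 + 2*x^2*y - 3*y^3 - y^2 + 2*y

deg p = 3. No degree-2 curve has this shape.
From the visible intercepts: the y-axis gridline crossings are at y ∈ {-1, 0}; it meets the x-axis at x = 0 (among the integer gridlines).
Matching integer coefficients to the picture gives p.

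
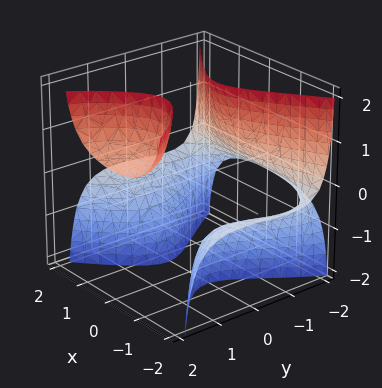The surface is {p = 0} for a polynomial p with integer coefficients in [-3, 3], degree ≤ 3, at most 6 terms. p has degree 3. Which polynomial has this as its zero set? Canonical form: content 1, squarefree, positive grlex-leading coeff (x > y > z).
3*x^2*z + y^3 - 3*y^2*z - y + 3

1. The picture has 2 separate pieces. They look like related sheets of one shape, so recover p as a whole.
2. The degree is 3 — no degree-2 surface has this shape.
3. From the visible intercepts: it misses every integer gridline on the x-axis; it misses every integer gridline on the z-axis.
4. Assembling these constraints gives the stated polynomial.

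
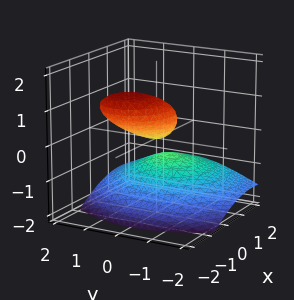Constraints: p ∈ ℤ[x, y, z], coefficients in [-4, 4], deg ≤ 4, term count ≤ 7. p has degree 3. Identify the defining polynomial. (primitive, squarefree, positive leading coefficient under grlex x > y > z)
1. The picture has 2 separate pieces. They look like related sheets of one shape, so recover p as a whole.
2. Degree: no degree-2 surface has this shape, so deg p = 3.
3. Observable constraints: one x-axis crossing is at x = 0; among the integer gridlines, it crosses the z-axis at z ∈ {-1, 0, 1}; it meets the y-axis at y = 0 (among the integer gridlines).
4. Solving for integer coefficients yields p as stated.

z^3 + x^2 + 2*x*z + y^2 - z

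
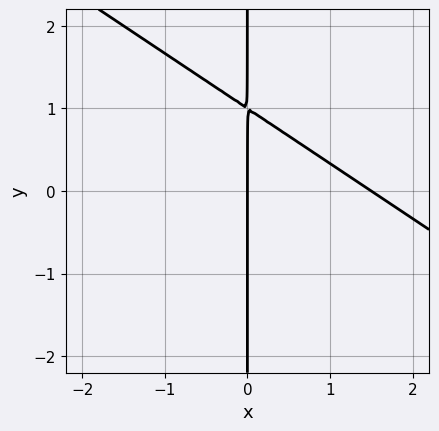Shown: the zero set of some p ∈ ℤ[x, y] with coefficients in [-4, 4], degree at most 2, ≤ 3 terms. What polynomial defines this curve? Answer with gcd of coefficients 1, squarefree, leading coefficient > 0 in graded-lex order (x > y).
2*x^2 + 3*x*y - 3*x

(a) deg p = 2. No degree-1 curve has this shape.
(b) Against the integer gridlines: it crosses the x-axis at the gridline x = 0; every point of the y-axis in the box is on the curve.
(c) Assembling these constraints gives the stated polynomial.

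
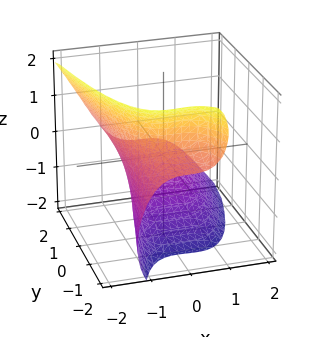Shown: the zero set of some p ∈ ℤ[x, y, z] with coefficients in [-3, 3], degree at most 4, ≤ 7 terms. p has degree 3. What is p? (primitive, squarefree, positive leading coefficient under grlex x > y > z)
First, degree: the shape is more complex than any degree-2 surface, so deg p = 3.
Then, from the axis intercepts and sections: one x-axis crossing is at x = -1; the surface avoids every integer y-axis point in the box.
Finally, these observations pin down the coefficients.

3*x^3 + x^2*z + z^3 + 3*y*z + 3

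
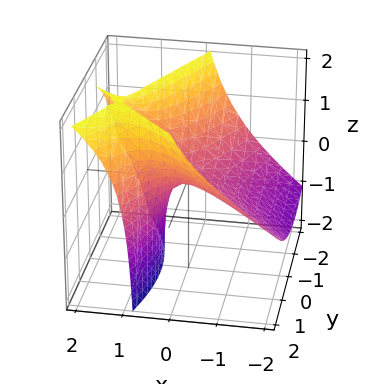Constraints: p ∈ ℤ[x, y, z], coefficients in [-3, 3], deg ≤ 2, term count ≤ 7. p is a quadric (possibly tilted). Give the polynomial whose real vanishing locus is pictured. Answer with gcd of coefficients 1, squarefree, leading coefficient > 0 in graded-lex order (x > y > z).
2*x^2 + x*y - 3*x*z - y^2 + 2*z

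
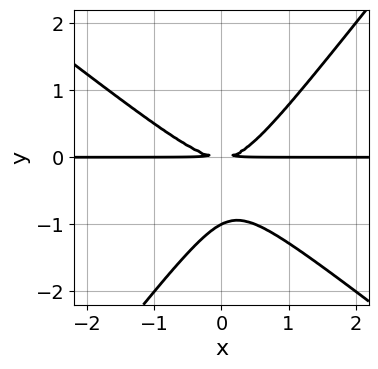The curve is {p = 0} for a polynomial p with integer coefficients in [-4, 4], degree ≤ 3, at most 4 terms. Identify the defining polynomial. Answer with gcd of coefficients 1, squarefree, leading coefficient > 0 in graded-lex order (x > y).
(a) deg p = 3. No degree-2 curve has this shape.
(b) Reading off the gridlines: the visible x-axis segment lies entirely on the curve; one y-axis crossing is at y = -1.
(c) The integer polynomial consistent with all of this is the stated p.

2*x^2*y + x*y^2 - 2*y^3 - 2*y^2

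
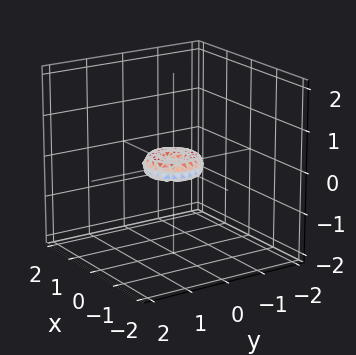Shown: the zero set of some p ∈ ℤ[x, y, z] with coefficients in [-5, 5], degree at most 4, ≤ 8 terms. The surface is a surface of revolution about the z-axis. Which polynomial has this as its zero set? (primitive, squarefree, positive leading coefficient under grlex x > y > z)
2*x^4 + 4*x^2*y^2 + 2*y^4 - x^2 - y^2 + 2*z^2

(a) The degree is 4 — a generic line meets the surface in up to 4 points.
(b) By symmetry, the surface is invariant under rotation about z: p = q(x² + y², z).
(c) From the visible intercepts: a circular section at z = 0 has radius between 0 and 1; one x-axis crossing is at x = 0; one y-axis crossing is at y = 0.
(d) Fitting integer coefficients to these (and the overall shape) gives p.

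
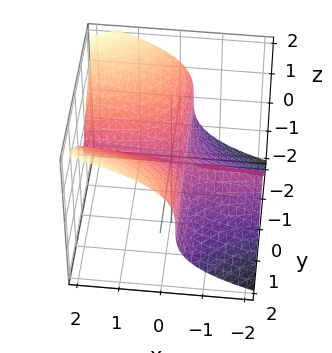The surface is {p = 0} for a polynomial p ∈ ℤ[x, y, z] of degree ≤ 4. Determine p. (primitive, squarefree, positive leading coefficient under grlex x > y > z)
3*x*y^2 - 3*z^3 + y^2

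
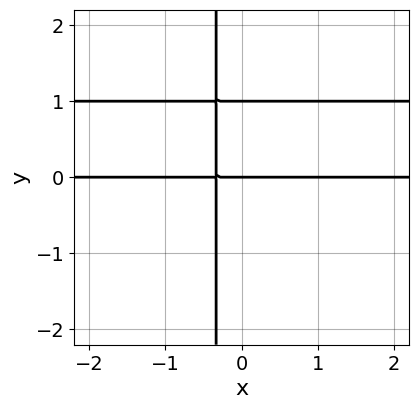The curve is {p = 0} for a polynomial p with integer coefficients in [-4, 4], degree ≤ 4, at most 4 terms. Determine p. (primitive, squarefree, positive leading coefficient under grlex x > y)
3*x*y^2 - 3*x*y + y^2 - y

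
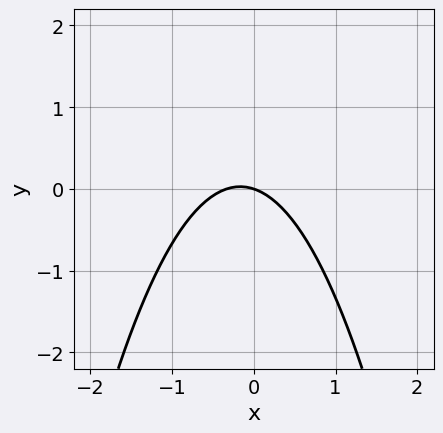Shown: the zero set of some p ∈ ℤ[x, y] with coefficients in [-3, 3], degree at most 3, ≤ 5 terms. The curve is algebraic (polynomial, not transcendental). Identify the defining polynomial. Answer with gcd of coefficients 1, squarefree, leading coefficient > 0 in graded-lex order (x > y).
1. The degree is 2 — a generic line meets the curve in up to 2 points.
2. Observable constraints: one x-axis crossing is at x = 0; one y-axis crossing is at y = 0.
3. Matching integer coefficients to the picture gives p.

3*x^2 + x + 3*y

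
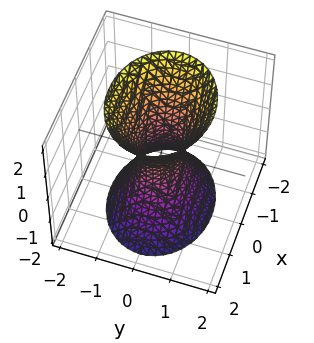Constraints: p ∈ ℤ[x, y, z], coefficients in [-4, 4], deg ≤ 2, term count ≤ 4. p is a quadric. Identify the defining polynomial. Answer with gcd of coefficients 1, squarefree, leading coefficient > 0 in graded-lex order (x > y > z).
2*x^2 + 3*y^2 - z^2 - 1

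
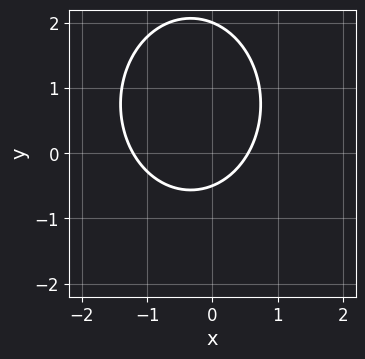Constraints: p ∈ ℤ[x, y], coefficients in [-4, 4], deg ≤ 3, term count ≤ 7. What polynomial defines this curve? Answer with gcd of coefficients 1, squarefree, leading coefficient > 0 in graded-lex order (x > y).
(a) Degree: no degree-1 curve has this shape, so deg p = 2.
(b) From the axis intercepts and sections: one y-axis crossing is at y = 2.
(c) These observations pin down the coefficients.

3*x^2 + 2*y^2 + 2*x - 3*y - 2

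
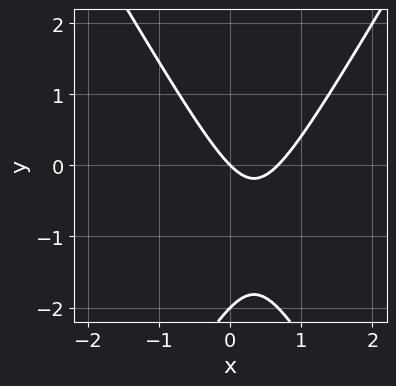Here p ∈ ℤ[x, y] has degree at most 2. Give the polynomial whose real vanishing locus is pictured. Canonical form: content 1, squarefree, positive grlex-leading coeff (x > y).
3*x^2 - y^2 - 2*x - 2*y

The degree is 2 — the shape is more complex than any degree-1 curve.
Checking where it meets the axes: it crosses the x-axis at the gridline x = 0; the y-axis gridline crossings are at y ∈ {-2, 0}.
These observations pin down the coefficients.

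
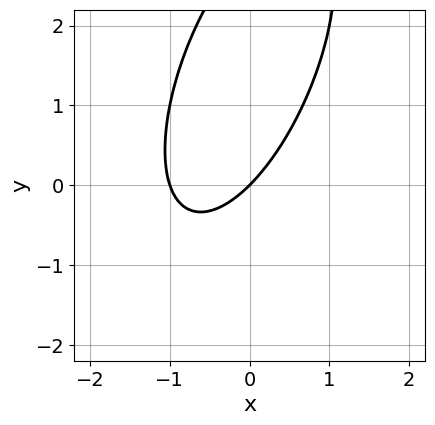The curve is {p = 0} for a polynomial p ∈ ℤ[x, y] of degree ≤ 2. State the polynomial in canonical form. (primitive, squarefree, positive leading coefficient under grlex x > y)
3*x^2 - 2*x*y + y^2 + 3*x - 3*y

First, the degree is 2 — a generic line meets the curve in up to 2 points.
Next, reading off the gridlines: one y-axis crossing is at y = 0; among the integer gridlines, it crosses the x-axis at x ∈ {-1, 0}.
Finally, these observations pin down the coefficients.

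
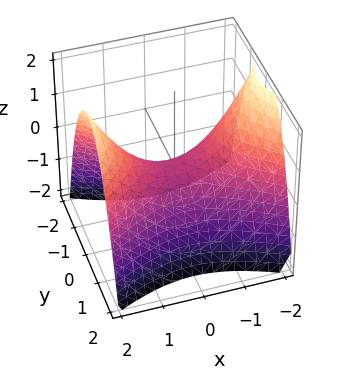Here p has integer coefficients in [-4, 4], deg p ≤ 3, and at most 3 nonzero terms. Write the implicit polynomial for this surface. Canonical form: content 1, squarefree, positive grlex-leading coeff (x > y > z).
x^2 - 2*y^2 - 2*z

1. Degree: a hyperbolic paraboloid; a quadric, so deg p = 2.
2. Symmetries: it's symmetric under x → −x, forcing even powers of x; it's symmetric under y → −y, forcing even powers of y.
3. Checking where it meets the axes: it meets the z-axis at z = 0 (among the integer gridlines); it meets the x-axis at x = 0 (among the integer gridlines); it crosses the y-axis at the gridline y = 0.
4. Together with the visible shape, these determine p as stated.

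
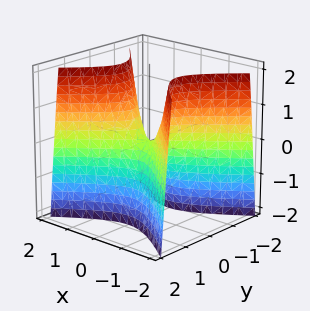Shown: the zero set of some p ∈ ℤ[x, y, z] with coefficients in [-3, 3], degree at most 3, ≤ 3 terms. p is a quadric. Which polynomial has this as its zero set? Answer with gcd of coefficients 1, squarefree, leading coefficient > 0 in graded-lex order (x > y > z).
1. The degree is 2 — a hyperbolic paraboloid; a quadric.
2. Symmetries: it's symmetric under y → −y, forcing even powers of y; mirror symmetry x ↦ −x ⇒ only even powers of x.
3. Against the integer gridlines: it meets the y-axis at y = 0 (among the integer gridlines); it crosses the z-axis at the gridline z = 0; it meets the x-axis at x = 0 (among the integer gridlines).
4. The integer polynomial consistent with all of this is the stated p.

2*x^2 - 3*y^2 - z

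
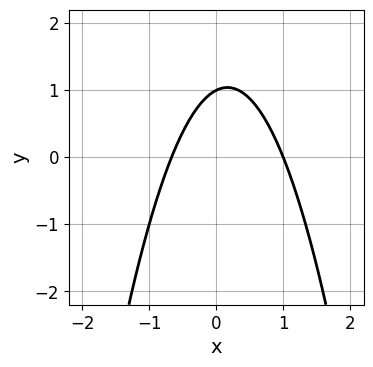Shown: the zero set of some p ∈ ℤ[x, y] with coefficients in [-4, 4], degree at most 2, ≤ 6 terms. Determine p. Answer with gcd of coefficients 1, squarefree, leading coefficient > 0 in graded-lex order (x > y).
3*x^2 - x + 2*y - 2

First, the degree is 2 — no degree-1 curve has this shape.
Then, from the axis intercepts and sections: one x-axis crossing is at x = 1; it crosses the y-axis at the gridline y = 1.
Finally, together with the visible shape, these determine p as stated.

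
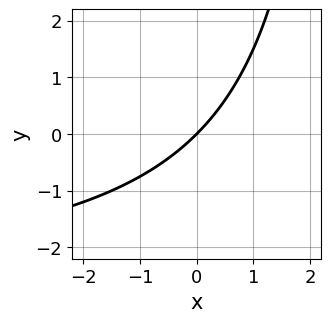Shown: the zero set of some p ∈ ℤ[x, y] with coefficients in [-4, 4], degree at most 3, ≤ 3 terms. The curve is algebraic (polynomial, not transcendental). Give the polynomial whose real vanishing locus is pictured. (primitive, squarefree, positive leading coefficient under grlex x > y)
x*y + 3*x - 3*y

First, deg p = 2.
Next, observable constraints: it crosses the x-axis at the gridline x = 0; it meets the y-axis at y = 0 (among the integer gridlines).
Finally, putting this together gives p.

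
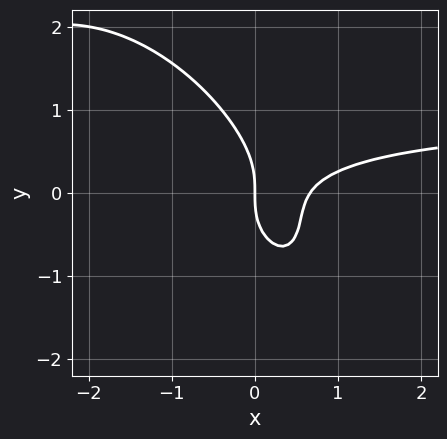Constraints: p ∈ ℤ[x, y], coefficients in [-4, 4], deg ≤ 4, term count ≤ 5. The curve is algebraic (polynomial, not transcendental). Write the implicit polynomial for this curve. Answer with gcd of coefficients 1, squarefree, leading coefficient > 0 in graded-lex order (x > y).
First, degree: the shape is more complex than any degree-2 curve, so deg p = 3.
Next, against the integer gridlines: one x-axis crossing is at x = 0; it crosses the y-axis at the gridline y = 0.
Finally, together with the visible shape, these determine p as stated.

3*x^2*y + 3*x*y^2 + 2*y^3 - 3*x^2 + 2*x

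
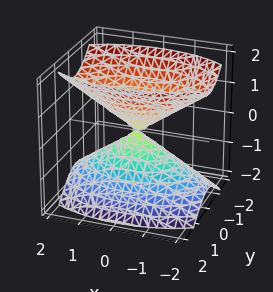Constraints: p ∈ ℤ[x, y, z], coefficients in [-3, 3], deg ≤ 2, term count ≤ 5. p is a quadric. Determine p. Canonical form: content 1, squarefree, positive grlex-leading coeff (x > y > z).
x^2 + 3*y^2 - 2*z^2

The picture has 2 separate pieces. Treating them together as one polynomial.
Degree: two nappes meeting at a single point; a quadric, so deg p = 2.
Symmetries: mirror symmetry z ↦ −z ⇒ only even powers of z; it's symmetric under y → −y, forcing even powers of y; mirror symmetry x ↦ −x ⇒ only even powers of x.
Observable constraints: it crosses the y-axis at the gridline y = 0; it crosses the z-axis at the gridline z = 0; it meets the x-axis at x = 0 (among the integer gridlines).
These observations pin down the coefficients.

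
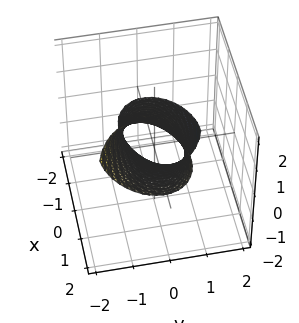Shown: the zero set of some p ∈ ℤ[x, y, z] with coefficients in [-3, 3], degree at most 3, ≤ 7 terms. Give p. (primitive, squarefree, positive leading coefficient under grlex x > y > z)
x^2 - 3*x*z + 3*y^2 + 2*y*z + 2*z^2 - 2

1. Degree: the shape is more complex than any degree-1 surface, so deg p = 2.
2. From the axis intercepts and sections: among the integer gridlines, it crosses the z-axis at z ∈ {-1, 1}.
3. Together with the visible shape, these determine p as stated.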